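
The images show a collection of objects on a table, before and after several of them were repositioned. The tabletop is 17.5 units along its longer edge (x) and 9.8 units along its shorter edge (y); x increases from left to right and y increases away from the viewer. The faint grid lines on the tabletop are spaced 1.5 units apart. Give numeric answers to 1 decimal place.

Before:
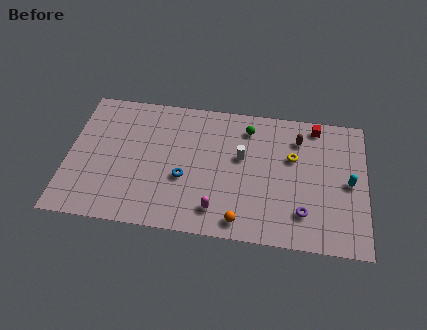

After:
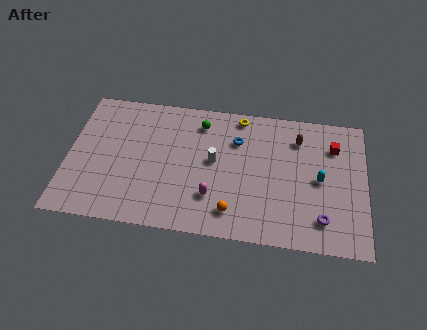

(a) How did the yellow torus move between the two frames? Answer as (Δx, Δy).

(-3.2, 2.6)

The yellow torus started near (13.2, 6.2) and ended near (10.0, 8.8).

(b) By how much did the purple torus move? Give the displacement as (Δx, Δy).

(1.1, -0.3)

The purple torus was at about (13.9, 2.3) and moved to about (15.0, 2.0).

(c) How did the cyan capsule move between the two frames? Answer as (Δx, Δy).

(-1.7, 0.0)

The cyan capsule was at about (16.5, 4.8) and moved to about (14.8, 4.8).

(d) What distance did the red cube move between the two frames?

1.8

From (14.5, 8.7) to (15.6, 7.3), the red cube covered √(1.1² + 1.4²) ≈ 1.8 units.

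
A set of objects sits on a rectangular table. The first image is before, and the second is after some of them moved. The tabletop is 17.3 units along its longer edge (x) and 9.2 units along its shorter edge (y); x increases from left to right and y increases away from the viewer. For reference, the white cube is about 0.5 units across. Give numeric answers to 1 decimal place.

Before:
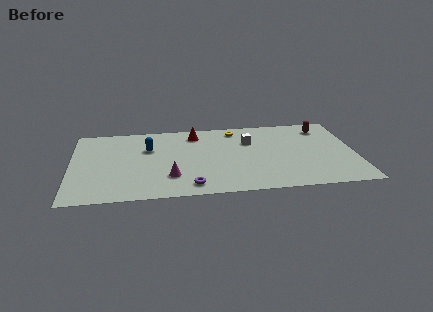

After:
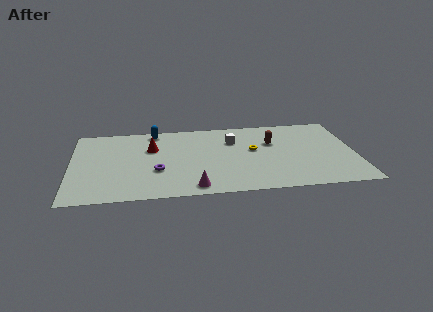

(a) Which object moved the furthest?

the brown capsule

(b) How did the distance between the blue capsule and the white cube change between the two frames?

-1.1

Before: roughly 6.2 units apart; after: 5.1. That's 1.1 units closer together.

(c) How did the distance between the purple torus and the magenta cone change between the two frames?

+1.4

Before: roughly 1.7 units apart; after: 3.1. That's 1.4 units further apart.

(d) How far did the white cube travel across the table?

1.0

From (10.9, 6.3) to (9.9, 6.5), the white cube covered √(1.0² + 0.2²) ≈ 1.0 units.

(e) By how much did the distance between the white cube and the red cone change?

+1.5

They were about 3.5 units apart before and 5.0 after — 1.5 units further apart.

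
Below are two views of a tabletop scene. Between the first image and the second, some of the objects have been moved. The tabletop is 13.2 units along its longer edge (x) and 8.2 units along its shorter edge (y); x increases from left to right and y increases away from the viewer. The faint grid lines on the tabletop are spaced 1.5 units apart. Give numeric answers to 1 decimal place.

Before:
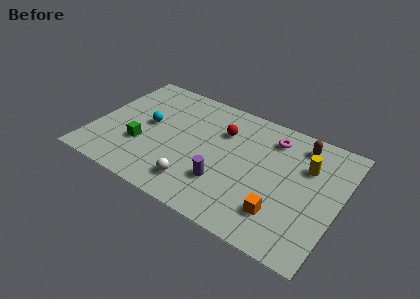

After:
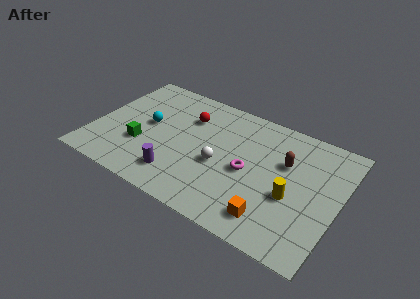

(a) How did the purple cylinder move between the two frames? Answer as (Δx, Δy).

(-2.4, -0.7)

The purple cylinder was at about (7.3, 2.4) and moved to about (4.9, 1.7).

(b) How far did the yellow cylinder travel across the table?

2.4

The yellow cylinder moved from about (11.3, 5.6) to (10.8, 3.3), a distance of √(0.5² + 2.3²) ≈ 2.4.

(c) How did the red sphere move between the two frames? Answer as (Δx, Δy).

(-1.9, 0.1)

The red sphere started near (6.7, 5.8) and ended near (4.8, 5.9).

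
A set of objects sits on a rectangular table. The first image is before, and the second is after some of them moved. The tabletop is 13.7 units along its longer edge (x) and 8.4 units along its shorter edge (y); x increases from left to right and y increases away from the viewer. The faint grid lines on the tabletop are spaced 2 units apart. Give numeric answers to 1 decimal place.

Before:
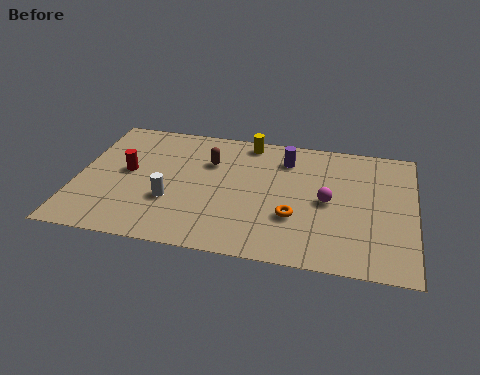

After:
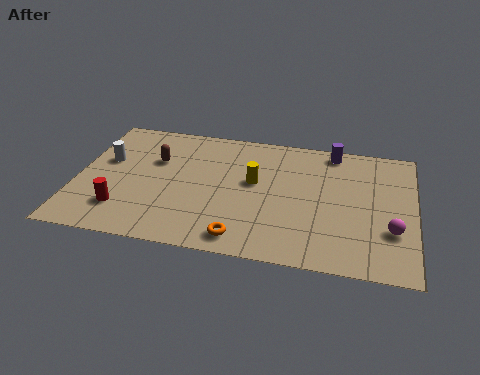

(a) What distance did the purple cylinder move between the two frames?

2.1

From (8.4, 6.6) to (10.3, 7.5), the purple cylinder covered √(1.9² + 0.9²) ≈ 2.1 units.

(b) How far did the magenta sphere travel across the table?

3.0

The magenta sphere was near (10.2, 4.1) before and (12.8, 2.7) after, so it travelled √(2.6² + 1.4²) ≈ 3.0 units.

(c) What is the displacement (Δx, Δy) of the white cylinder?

(-2.8, 2.2)

From the two frames, the white cylinder sits at roughly (3.9, 2.9) before and (1.1, 5.1) after.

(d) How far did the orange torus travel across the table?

2.6

From (8.9, 2.8) to (6.9, 1.1), the orange torus covered √(2.0² + 1.7²) ≈ 2.6 units.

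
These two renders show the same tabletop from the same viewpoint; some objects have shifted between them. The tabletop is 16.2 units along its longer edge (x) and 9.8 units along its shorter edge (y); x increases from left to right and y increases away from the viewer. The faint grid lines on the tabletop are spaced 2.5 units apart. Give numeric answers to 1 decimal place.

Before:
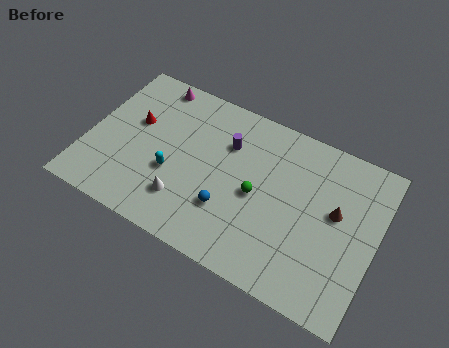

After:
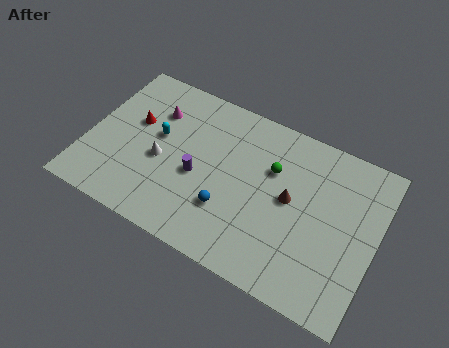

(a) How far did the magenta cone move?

1.7

The magenta cone was near (3.0, 8.8) before and (3.4, 7.1) after, so it travelled √(0.4² + 1.7²) ≈ 1.7 units.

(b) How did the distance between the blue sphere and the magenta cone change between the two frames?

-1.5

They were about 7.8 units apart before and 6.3 after — 1.5 units closer together.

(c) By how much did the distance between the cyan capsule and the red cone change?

-1.9

Before: roughly 3.3 units apart; after: 1.4. That's 1.9 units closer together.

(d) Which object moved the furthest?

the purple cylinder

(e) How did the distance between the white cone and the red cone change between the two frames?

-2.4

They were about 4.9 units apart before and 2.5 after — 2.4 units closer together.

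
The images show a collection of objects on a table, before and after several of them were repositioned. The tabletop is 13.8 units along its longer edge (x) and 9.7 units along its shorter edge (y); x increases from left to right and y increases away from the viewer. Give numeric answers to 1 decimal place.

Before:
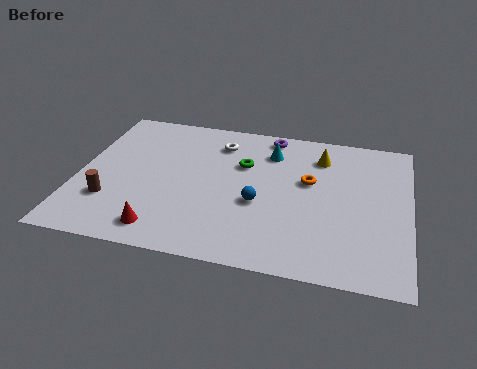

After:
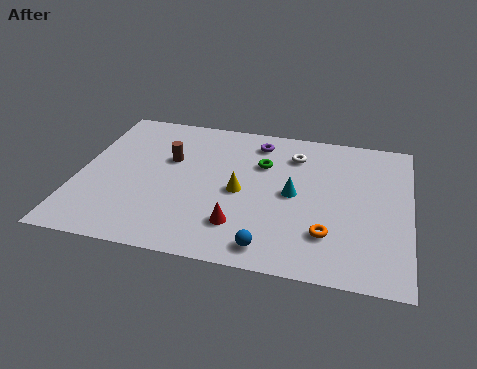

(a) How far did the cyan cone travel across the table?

2.9

The cyan cone moved from about (7.9, 7.5) to (9.0, 4.8), a distance of √(1.1² + 2.7²) ≈ 2.9.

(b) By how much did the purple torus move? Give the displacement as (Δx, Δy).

(-0.5, -0.6)

The purple torus started near (7.8, 8.7) and ended near (7.3, 8.1).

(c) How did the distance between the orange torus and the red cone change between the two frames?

-3.7

They were about 7.3 units apart before and 3.6 after — 3.7 units closer together.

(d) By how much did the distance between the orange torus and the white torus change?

+0.9

The distance was about 4.3 in the first image and 5.2 in the second, so they moved 0.9 units further apart.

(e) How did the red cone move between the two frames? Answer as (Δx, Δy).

(3.1, 0.9)

From the two frames, the red cone sits at roughly (3.8, 1.4) before and (6.9, 2.3) after.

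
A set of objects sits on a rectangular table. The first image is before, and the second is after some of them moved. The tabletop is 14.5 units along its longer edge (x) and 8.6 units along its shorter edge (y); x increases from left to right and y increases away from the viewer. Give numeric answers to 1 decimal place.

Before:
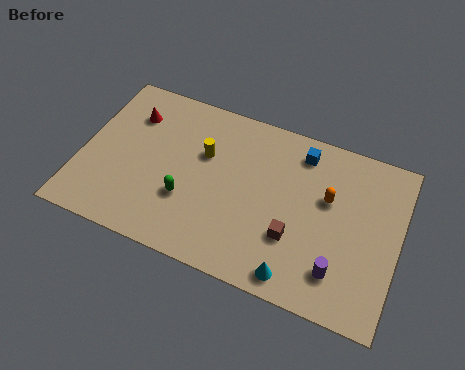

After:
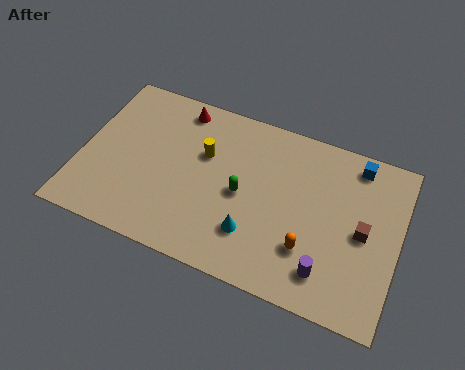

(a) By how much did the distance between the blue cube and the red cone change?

+0.4

Before: roughly 7.8 units apart; after: 8.2. That's 0.4 units further apart.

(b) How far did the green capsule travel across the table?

2.7

From (5.0, 2.9) to (7.4, 4.1), the green capsule covered √(2.4² + 1.2²) ≈ 2.7 units.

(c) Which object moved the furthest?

the brown cube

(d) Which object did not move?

the yellow cylinder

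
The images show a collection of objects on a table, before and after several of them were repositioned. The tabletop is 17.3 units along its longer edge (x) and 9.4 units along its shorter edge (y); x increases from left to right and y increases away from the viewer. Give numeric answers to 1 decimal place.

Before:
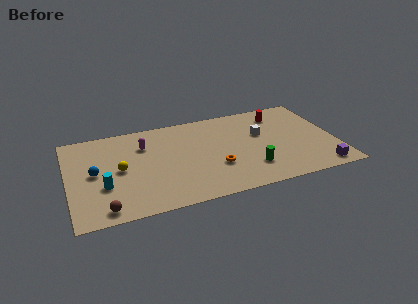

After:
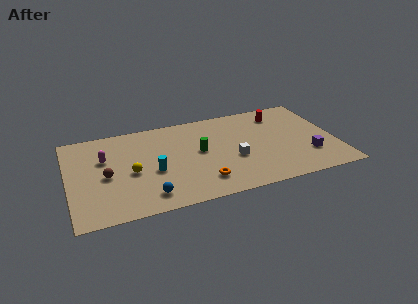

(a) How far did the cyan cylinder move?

3.3

The cyan cylinder moved from about (2.2, 3.3) to (5.4, 3.9), a distance of √(3.2² + 0.6²) ≈ 3.3.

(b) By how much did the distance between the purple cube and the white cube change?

-0.9

The distance was about 5.8 in the first image and 4.9 in the second, so they moved 0.9 units closer together.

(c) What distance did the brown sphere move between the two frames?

3.2

From (2.1, 1.1) to (2.4, 4.3), the brown sphere covered √(0.3² + 3.2²) ≈ 3.2 units.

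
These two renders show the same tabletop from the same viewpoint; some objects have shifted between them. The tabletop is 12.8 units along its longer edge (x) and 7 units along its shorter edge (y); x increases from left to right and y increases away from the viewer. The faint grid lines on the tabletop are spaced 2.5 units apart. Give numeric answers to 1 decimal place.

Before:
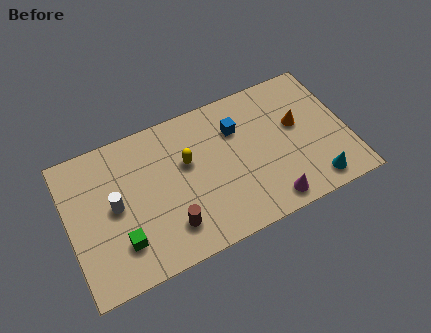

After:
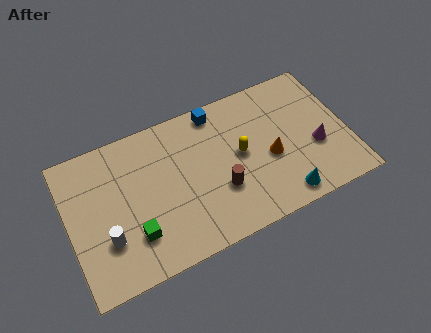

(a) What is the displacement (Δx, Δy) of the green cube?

(0.6, 0.1)

From the two frames, the green cube sits at roughly (2.2, 1.8) before and (2.8, 1.9) after.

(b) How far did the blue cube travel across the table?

1.4

The blue cube was near (7.9, 5.0) before and (7.1, 6.2) after, so it travelled √(0.8² + 1.2²) ≈ 1.4 units.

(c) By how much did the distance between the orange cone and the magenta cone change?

-1.5

The distance was about 3.6 in the first image and 2.1 in the second, so they moved 1.5 units closer together.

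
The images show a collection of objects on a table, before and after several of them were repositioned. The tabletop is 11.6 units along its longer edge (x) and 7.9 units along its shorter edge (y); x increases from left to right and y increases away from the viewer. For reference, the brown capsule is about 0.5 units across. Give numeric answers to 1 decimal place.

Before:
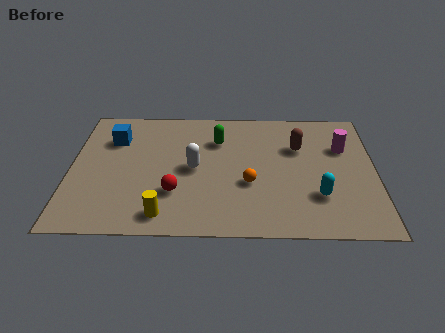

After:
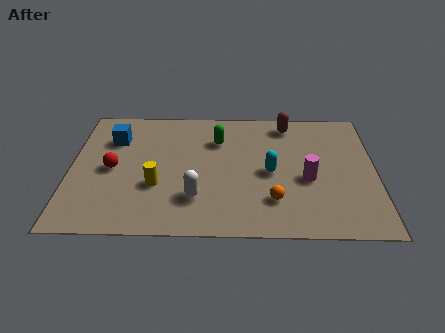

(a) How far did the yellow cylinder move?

1.7

From (3.6, 1.1) to (3.3, 2.8), the yellow cylinder covered √(0.3² + 1.7²) ≈ 1.7 units.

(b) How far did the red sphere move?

2.8

The red sphere was near (4.0, 2.4) before and (1.6, 3.8) after, so it travelled √(2.4² + 1.4²) ≈ 2.8 units.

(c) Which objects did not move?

the green capsule and the blue cube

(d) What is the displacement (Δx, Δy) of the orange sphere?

(0.9, -1.0)

From the two frames, the orange sphere sits at roughly (6.8, 3.0) before and (7.7, 2.0) after.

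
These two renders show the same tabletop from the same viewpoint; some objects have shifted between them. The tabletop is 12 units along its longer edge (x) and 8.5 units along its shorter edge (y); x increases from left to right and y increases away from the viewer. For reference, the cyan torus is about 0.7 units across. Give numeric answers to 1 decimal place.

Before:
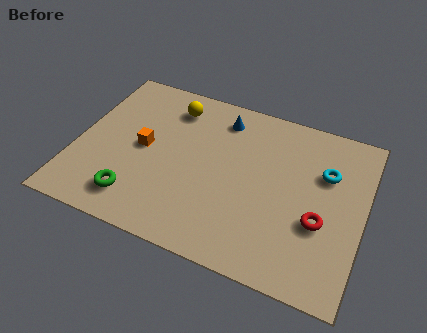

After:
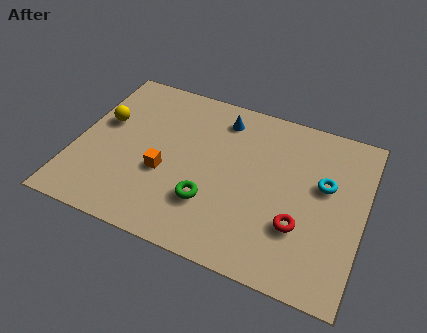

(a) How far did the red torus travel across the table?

0.9

The red torus was near (10.3, 3.2) before and (9.5, 2.7) after, so it travelled √(0.8² + 0.5²) ≈ 0.9 units.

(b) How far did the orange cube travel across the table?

1.4

The orange cube was near (2.8, 4.3) before and (3.8, 3.3) after, so it travelled √(1.0² + 1.0²) ≈ 1.4 units.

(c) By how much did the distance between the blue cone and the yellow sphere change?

+3.1

They were about 2.1 units apart before and 5.2 after — 3.1 units further apart.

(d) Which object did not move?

the blue cone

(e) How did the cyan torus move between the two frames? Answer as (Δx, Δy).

(0.0, -0.6)

From the two frames, the cyan torus sits at roughly (10.3, 5.7) before and (10.3, 5.1) after.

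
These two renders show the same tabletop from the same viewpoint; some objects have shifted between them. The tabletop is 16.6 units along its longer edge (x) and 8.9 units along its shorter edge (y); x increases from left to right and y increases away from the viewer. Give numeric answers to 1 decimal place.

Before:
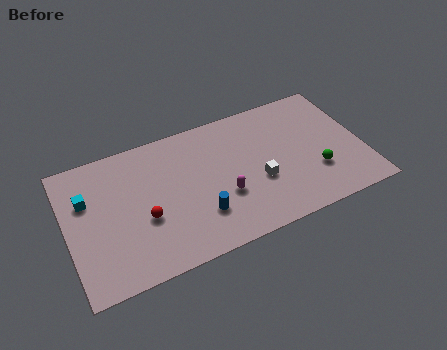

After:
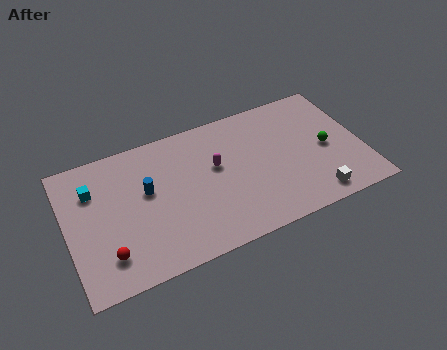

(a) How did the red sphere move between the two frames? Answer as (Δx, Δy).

(-2.2, -1.5)

The red sphere started near (4.2, 3.5) and ended near (2.0, 2.0).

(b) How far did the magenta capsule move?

2.1

From (8.6, 3.2) to (8.4, 5.3), the magenta capsule covered √(0.2² + 2.1²) ≈ 2.1 units.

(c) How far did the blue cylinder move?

3.8

The blue cylinder moved from about (7.2, 2.5) to (4.5, 5.2), a distance of √(2.7² + 2.7²) ≈ 3.8.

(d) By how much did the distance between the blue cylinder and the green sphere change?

+3.5

Before: roughly 6.6 units apart; after: 10.1. That's 3.5 units further apart.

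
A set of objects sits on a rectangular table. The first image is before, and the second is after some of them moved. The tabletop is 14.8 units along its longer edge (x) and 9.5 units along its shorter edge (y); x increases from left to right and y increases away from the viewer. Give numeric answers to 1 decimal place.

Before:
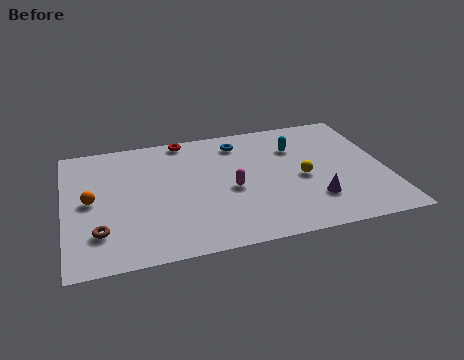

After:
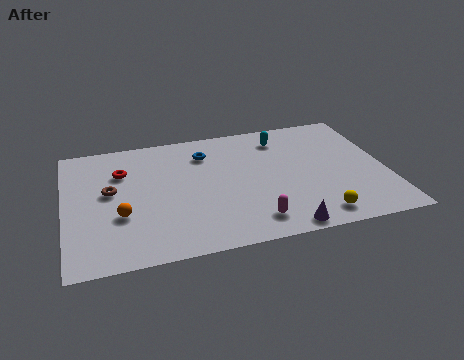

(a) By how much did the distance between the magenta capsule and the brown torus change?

+0.9

The distance was about 6.4 in the first image and 7.3 in the second, so they moved 0.9 units further apart.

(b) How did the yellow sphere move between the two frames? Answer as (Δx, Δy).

(0.4, -3.0)

The yellow sphere was at about (10.9, 4.3) and moved to about (11.3, 1.3).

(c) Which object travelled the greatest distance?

the red torus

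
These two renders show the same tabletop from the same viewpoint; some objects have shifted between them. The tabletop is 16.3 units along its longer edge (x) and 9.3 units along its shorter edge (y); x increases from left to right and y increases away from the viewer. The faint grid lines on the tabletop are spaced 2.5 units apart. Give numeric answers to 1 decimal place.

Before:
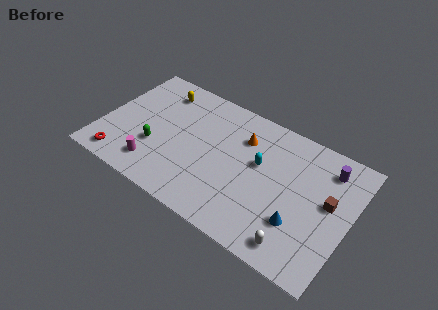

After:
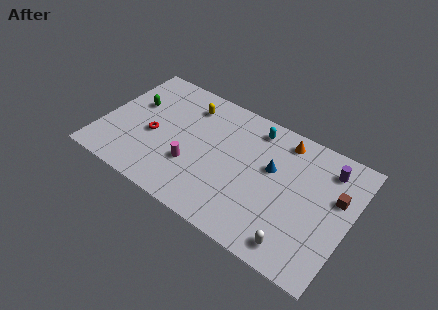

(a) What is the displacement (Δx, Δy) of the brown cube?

(0.4, 0.6)

The brown cube was at about (14.9, 5.2) and moved to about (15.3, 5.8).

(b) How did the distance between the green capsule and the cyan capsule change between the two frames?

+1.1

The distance was about 7.0 in the first image and 8.1 in the second, so they moved 1.1 units further apart.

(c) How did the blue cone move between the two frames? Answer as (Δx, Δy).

(-2.2, 2.8)

The blue cone started near (13.3, 2.8) and ended near (11.1, 5.6).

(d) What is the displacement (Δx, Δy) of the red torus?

(1.7, 2.8)

From the two frames, the red torus sits at roughly (1.7, 1.2) before and (3.4, 4.0) after.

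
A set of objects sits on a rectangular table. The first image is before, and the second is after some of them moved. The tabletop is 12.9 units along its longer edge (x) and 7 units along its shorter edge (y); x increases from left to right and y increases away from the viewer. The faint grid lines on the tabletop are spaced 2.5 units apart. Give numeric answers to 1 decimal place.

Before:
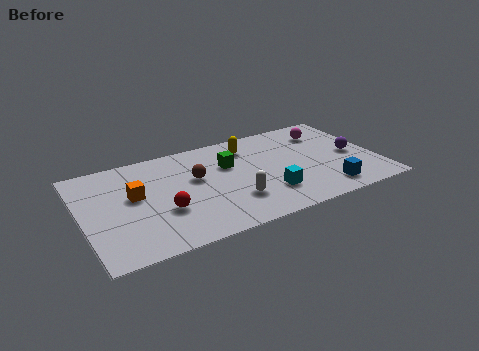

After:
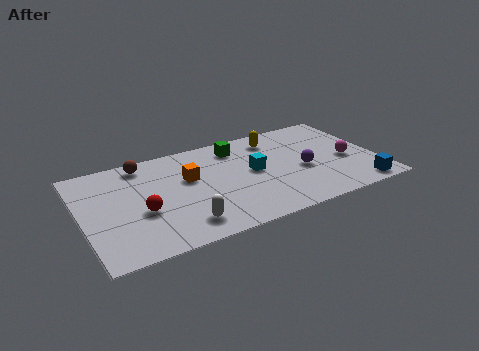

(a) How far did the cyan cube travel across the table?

1.8

From (7.9, 1.9) to (7.5, 3.7), the cyan cube covered √(0.4² + 1.8²) ≈ 1.8 units.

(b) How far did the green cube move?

1.2

The green cube moved from about (6.5, 4.6) to (7.0, 5.7), a distance of √(0.5² + 1.1²) ≈ 1.2.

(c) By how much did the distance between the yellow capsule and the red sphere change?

+1.7

They were about 5.1 units apart before and 6.8 after — 1.7 units further apart.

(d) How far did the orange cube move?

2.4

The orange cube was near (2.3, 4.0) before and (4.7, 4.3) after, so it travelled √(2.4² + 0.3²) ≈ 2.4 units.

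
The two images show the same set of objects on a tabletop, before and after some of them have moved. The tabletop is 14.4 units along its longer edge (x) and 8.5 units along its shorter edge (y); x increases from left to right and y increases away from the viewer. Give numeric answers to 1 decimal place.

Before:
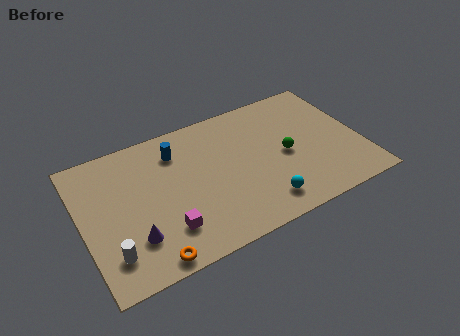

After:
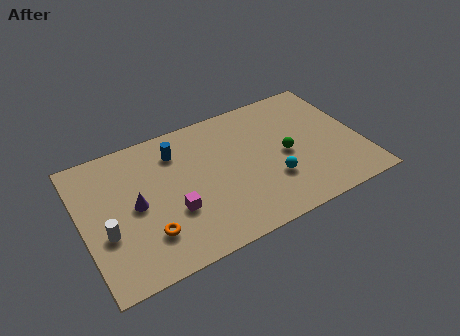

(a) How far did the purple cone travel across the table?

1.9

The purple cone moved from about (2.4, 2.3) to (2.7, 4.2), a distance of √(0.3² + 1.9²) ≈ 1.9.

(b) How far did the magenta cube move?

1.0

From (4.0, 2.1) to (4.5, 3.0), the magenta cube covered √(0.5² + 0.9²) ≈ 1.0 units.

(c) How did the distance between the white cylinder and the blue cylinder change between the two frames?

-0.9

Before: roughly 6.1 units apart; after: 5.2. That's 0.9 units closer together.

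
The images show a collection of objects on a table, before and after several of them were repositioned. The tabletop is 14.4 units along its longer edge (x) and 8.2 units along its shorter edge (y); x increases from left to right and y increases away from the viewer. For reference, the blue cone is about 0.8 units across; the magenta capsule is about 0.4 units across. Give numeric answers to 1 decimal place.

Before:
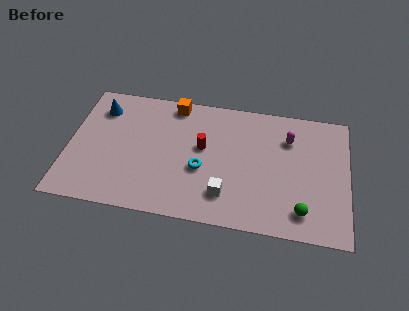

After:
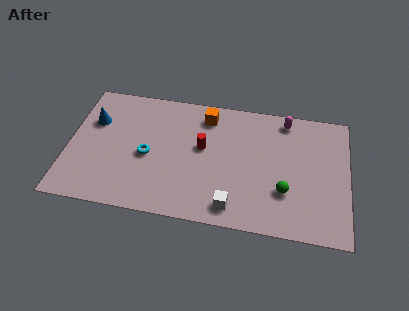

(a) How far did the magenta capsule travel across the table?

1.2

From (11.3, 6.0) to (11.1, 7.2), the magenta capsule covered √(0.2² + 1.2²) ≈ 1.2 units.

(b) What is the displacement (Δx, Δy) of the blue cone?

(-0.3, -0.9)

The blue cone was at about (1.5, 6.4) and moved to about (1.2, 5.5).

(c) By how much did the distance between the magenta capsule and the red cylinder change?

+0.3

Before: roughly 4.6 units apart; after: 4.9. That's 0.3 units further apart.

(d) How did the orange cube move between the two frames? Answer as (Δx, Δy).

(1.7, -0.5)

The orange cube started near (5.3, 7.3) and ended near (7.0, 6.8).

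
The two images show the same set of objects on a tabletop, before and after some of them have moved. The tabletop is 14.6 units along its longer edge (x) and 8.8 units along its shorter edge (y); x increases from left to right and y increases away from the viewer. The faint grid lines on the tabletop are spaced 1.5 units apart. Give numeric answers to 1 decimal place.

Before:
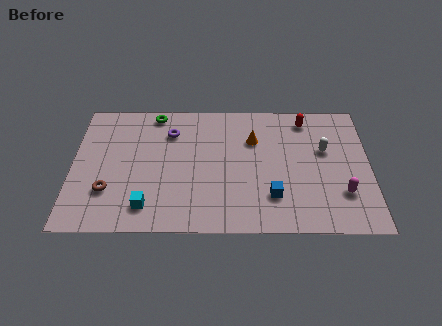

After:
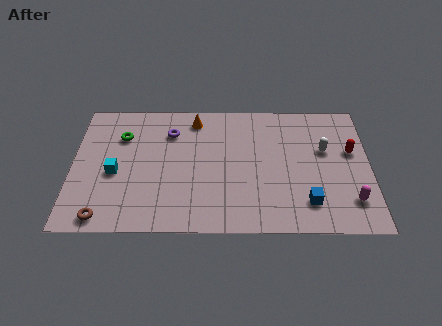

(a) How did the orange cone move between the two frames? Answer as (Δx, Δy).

(-2.9, 1.4)

The orange cone started near (8.9, 6.1) and ended near (6.0, 7.5).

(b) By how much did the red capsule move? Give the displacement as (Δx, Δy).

(2.2, -2.2)

The red capsule was at about (11.5, 7.5) and moved to about (13.7, 5.3).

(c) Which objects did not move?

the white capsule and the purple torus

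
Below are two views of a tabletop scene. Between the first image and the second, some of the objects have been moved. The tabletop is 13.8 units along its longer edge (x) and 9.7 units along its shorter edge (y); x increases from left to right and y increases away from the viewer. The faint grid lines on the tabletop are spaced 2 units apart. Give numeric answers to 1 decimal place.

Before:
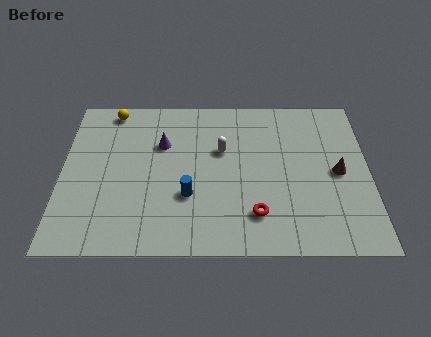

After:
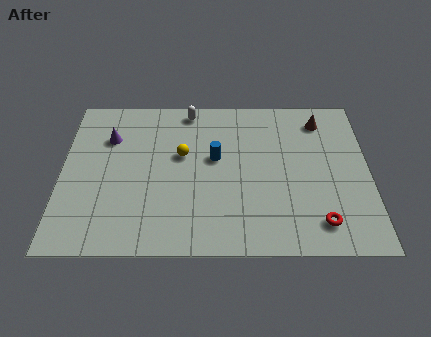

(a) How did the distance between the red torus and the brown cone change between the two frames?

+1.8

Before: roughly 4.5 units apart; after: 6.3. That's 1.8 units further apart.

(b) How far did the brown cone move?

3.4

From (12.4, 4.7) to (11.7, 8.0), the brown cone covered √(0.7² + 3.3²) ≈ 3.4 units.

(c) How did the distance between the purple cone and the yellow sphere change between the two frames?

+0.3

The distance was about 3.2 in the first image and 3.5 in the second, so they moved 0.3 units further apart.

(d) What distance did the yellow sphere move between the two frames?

4.3

From (2.2, 8.7) to (5.4, 5.8), the yellow sphere covered √(3.2² + 2.9²) ≈ 4.3 units.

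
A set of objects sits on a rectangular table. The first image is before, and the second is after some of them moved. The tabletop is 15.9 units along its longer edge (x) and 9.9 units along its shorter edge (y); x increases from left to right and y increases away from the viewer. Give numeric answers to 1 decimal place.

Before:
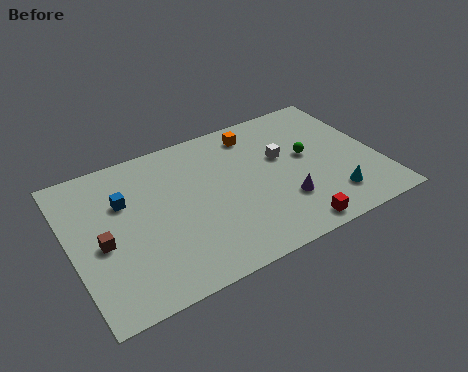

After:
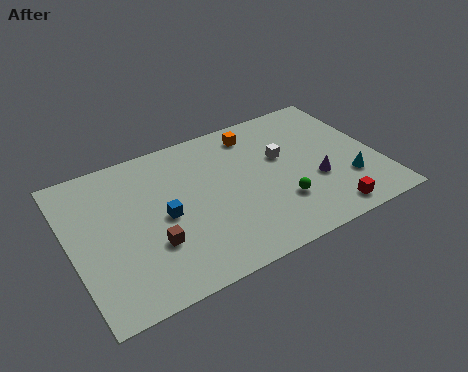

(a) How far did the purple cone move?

1.9

The purple cone moved from about (10.7, 2.9) to (12.5, 3.6), a distance of √(1.8² + 0.7²) ≈ 1.9.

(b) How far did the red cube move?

1.9

The red cube was near (10.8, 1.0) before and (12.7, 1.2) after, so it travelled √(1.9² + 0.2²) ≈ 1.9 units.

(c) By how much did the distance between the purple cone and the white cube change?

-0.3

The distance was about 3.1 in the first image and 2.8 in the second, so they moved 0.3 units closer together.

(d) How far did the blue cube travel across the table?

2.6

From (2.9, 6.6) to (4.7, 4.7), the blue cube covered √(1.8² + 1.9²) ≈ 2.6 units.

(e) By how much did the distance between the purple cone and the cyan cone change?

-0.8

Before: roughly 2.5 units apart; after: 1.7. That's 0.8 units closer together.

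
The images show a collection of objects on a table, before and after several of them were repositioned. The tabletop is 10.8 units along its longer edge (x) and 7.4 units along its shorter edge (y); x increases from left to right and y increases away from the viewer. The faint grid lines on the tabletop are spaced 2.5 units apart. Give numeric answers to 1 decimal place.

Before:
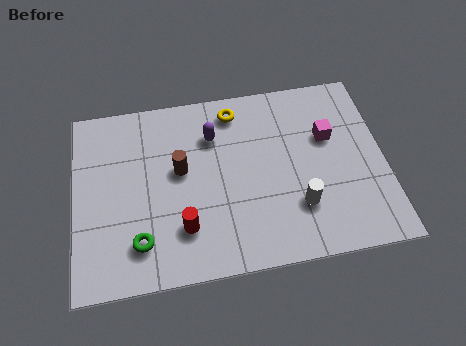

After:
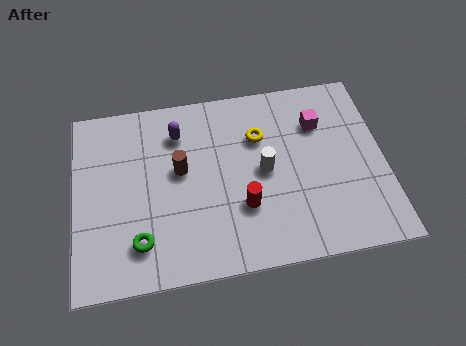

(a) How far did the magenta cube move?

0.7

From (8.9, 4.7) to (8.6, 5.3), the magenta cube covered √(0.3² + 0.6²) ≈ 0.7 units.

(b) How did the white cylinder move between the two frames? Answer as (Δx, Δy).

(-1.1, 1.6)

The white cylinder started near (7.7, 2.1) and ended near (6.6, 3.7).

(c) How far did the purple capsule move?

1.2

The purple capsule moved from about (4.9, 5.4) to (3.7, 5.7), a distance of √(1.2² + 0.3²) ≈ 1.2.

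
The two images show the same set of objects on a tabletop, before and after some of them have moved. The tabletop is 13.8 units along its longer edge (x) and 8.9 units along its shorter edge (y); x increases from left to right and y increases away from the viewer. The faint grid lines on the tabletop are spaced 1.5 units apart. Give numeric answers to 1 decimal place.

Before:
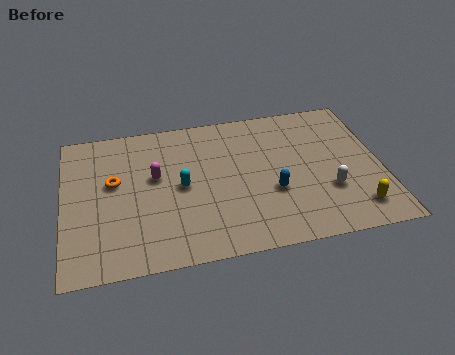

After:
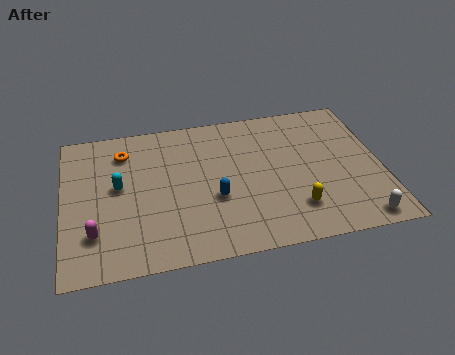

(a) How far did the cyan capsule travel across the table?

2.7

The cyan capsule was near (5.1, 4.4) before and (2.4, 4.9) after, so it travelled √(2.7² + 0.5²) ≈ 2.7 units.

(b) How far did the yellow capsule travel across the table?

2.6

From (12.5, 1.6) to (9.9, 2.1), the yellow capsule covered √(2.6² + 0.5²) ≈ 2.6 units.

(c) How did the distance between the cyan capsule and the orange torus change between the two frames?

-0.9

They were about 3.0 units apart before and 2.1 after — 0.9 units closer together.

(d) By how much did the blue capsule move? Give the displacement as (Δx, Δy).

(-2.5, 0.1)

The blue capsule was at about (9.0, 3.3) and moved to about (6.5, 3.4).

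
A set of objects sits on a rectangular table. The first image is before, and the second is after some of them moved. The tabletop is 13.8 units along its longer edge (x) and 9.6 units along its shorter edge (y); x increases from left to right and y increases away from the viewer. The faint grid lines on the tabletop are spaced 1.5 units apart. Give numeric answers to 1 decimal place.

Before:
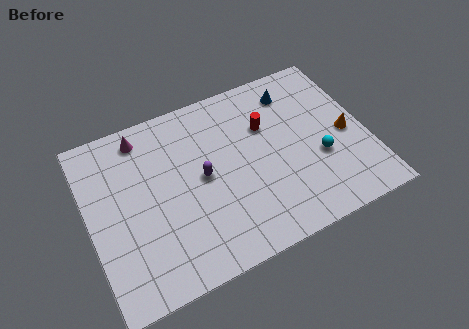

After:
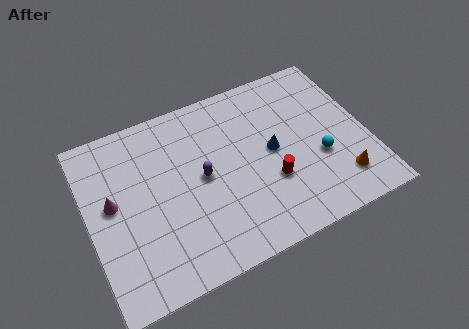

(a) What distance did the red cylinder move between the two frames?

3.1

From (9.0, 6.4) to (8.8, 3.3), the red cylinder covered √(0.2² + 3.1²) ≈ 3.1 units.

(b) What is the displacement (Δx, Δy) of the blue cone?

(-1.5, -2.9)

The blue cone started near (10.6, 7.8) and ended near (9.1, 4.9).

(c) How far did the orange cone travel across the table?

2.5

From (12.8, 4.4) to (12.1, 2.0), the orange cone covered √(0.7² + 2.4²) ≈ 2.5 units.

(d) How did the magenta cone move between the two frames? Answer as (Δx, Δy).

(-1.8, -3.0)

The magenta cone was at about (3.0, 8.3) and moved to about (1.2, 5.3).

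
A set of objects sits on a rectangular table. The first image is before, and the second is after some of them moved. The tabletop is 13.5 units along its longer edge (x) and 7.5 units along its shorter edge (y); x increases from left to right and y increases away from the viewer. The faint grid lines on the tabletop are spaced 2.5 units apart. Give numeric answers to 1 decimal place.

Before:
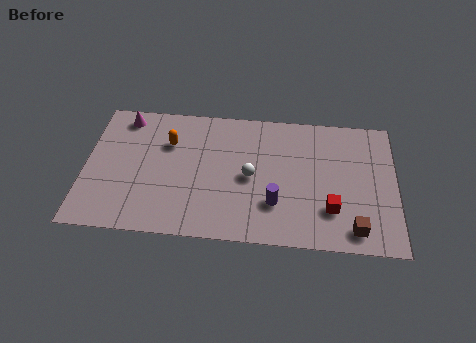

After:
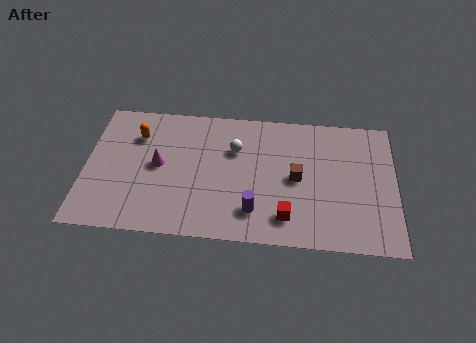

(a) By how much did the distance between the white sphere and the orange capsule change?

+0.4

The distance was about 3.9 in the first image and 4.3 in the second, so they moved 0.4 units further apart.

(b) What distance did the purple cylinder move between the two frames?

1.0

The purple cylinder moved from about (8.3, 2.2) to (7.4, 1.7), a distance of √(0.9² + 0.5²) ≈ 1.0.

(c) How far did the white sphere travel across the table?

1.7

From (7.2, 3.6) to (6.5, 5.1), the white sphere covered √(0.7² + 1.5²) ≈ 1.7 units.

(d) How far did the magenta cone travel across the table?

3.1

The magenta cone moved from about (1.6, 6.5) to (3.2, 3.9), a distance of √(1.6² + 2.6²) ≈ 3.1.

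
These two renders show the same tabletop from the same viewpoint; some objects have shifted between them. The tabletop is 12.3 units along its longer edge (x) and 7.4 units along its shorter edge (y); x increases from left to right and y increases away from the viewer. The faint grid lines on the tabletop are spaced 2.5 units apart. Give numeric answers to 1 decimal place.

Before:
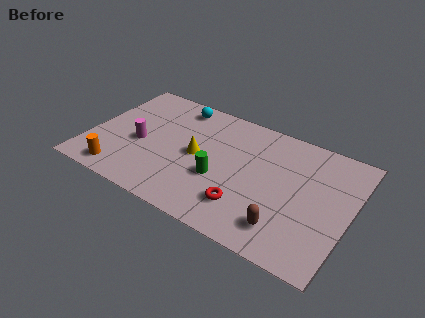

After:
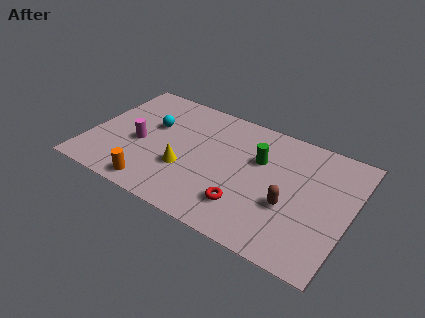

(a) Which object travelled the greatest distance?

the green cylinder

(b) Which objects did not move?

the magenta cylinder and the red torus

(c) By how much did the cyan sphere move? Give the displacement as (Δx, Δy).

(-0.9, -1.8)

The cyan sphere was at about (3.7, 6.4) and moved to about (2.8, 4.6).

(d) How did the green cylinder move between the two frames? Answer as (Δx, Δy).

(1.6, 2.0)

From the two frames, the green cylinder sits at roughly (6.3, 2.8) before and (7.9, 4.8) after.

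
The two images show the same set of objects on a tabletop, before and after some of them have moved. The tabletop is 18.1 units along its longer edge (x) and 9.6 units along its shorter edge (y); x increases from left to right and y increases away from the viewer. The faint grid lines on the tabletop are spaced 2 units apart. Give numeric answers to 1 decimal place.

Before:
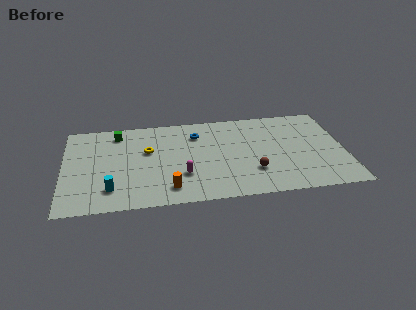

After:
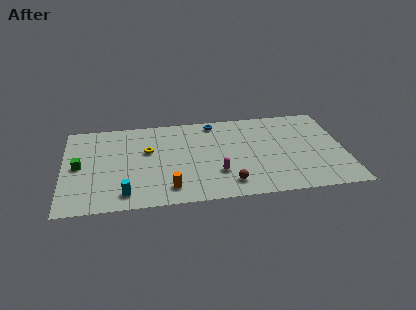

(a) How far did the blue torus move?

1.7

The blue torus was near (8.6, 7.3) before and (9.8, 8.5) after, so it travelled √(1.2² + 1.2²) ≈ 1.7 units.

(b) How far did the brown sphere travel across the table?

1.9

The brown sphere was near (12.1, 2.8) before and (10.5, 1.7) after, so it travelled √(1.6² + 1.1²) ≈ 1.9 units.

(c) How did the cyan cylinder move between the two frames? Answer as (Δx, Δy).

(0.9, -0.6)

From the two frames, the cyan cylinder sits at roughly (3.0, 2.1) before and (3.9, 1.5) after.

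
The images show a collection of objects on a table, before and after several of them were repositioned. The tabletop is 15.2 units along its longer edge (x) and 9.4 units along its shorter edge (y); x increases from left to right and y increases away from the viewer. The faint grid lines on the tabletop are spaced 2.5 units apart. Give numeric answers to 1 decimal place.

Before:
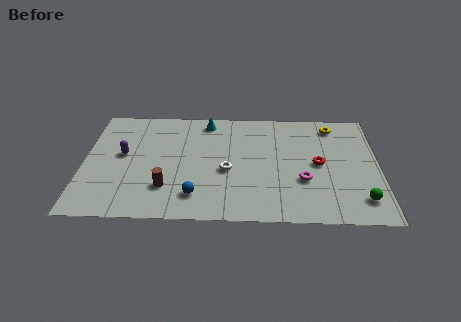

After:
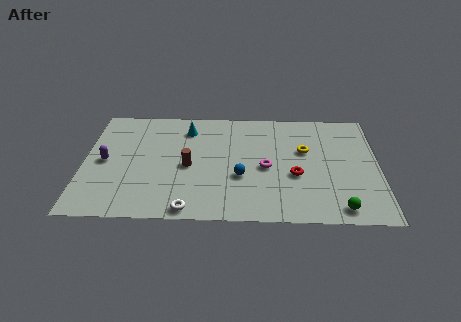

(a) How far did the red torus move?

1.6

The red torus moved from about (12.1, 4.7) to (10.9, 3.7), a distance of √(1.2² + 1.0²) ≈ 1.6.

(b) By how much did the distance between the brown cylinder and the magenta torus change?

-3.0

The distance was about 7.0 in the first image and 4.0 in the second, so they moved 3.0 units closer together.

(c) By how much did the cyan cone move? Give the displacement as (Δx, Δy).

(-1.0, -0.7)

The cyan cone started near (6.3, 8.2) and ended near (5.3, 7.5).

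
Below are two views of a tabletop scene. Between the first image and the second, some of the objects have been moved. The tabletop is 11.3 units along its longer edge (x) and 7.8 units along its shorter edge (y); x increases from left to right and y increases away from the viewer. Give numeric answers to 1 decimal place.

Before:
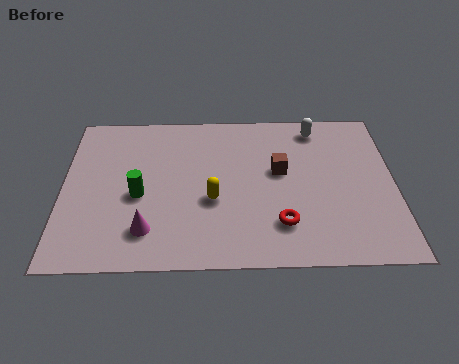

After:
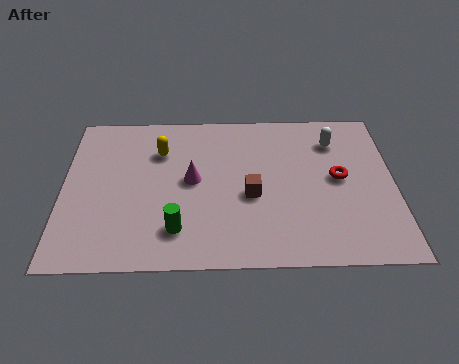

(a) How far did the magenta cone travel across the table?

2.8

From (2.9, 1.7) to (4.4, 4.1), the magenta cone covered √(1.5² + 2.4²) ≈ 2.8 units.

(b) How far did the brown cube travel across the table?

1.6

The brown cube moved from about (7.4, 4.5) to (6.4, 3.3), a distance of √(1.0² + 1.2²) ≈ 1.6.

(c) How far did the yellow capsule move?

3.1

The yellow capsule moved from about (5.1, 3.1) to (3.3, 5.6), a distance of √(1.8² + 2.5²) ≈ 3.1.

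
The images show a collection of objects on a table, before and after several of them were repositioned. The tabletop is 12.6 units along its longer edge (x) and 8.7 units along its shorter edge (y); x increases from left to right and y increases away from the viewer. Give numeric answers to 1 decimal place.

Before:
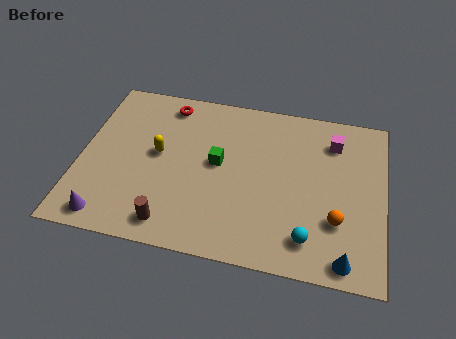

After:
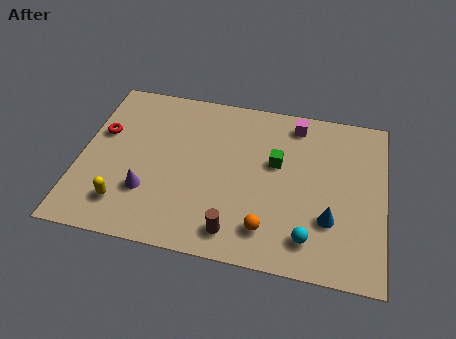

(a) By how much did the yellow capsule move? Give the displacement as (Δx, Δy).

(-1.2, -2.9)

From the two frames, the yellow capsule sits at roughly (3.2, 4.7) before and (2.0, 1.8) after.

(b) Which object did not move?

the cyan sphere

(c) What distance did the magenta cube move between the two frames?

1.7

The magenta cube was near (10.4, 6.8) before and (8.8, 7.5) after, so it travelled √(1.6² + 0.7²) ≈ 1.7 units.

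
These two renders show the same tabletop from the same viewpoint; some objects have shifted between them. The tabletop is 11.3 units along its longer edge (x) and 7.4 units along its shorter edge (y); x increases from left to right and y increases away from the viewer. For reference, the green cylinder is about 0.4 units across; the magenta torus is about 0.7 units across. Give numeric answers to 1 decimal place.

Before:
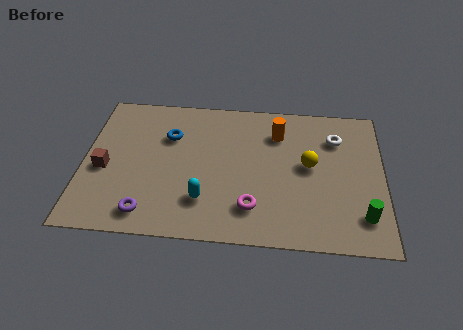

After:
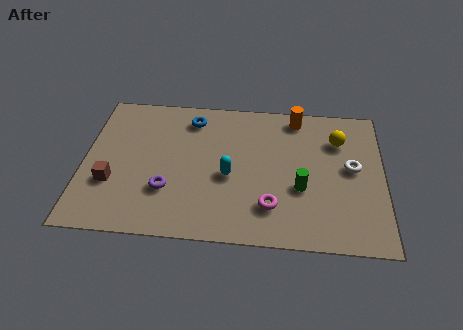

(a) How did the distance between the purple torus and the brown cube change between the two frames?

-0.6

They were about 2.7 units apart before and 2.1 after — 0.6 units closer together.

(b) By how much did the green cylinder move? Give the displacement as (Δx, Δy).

(-2.3, 1.2)

The green cylinder started near (10.5, 1.6) and ended near (8.2, 2.8).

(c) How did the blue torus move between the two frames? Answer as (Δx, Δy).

(0.8, 1.0)

From the two frames, the blue torus sits at roughly (3.2, 5.1) before and (4.0, 6.1) after.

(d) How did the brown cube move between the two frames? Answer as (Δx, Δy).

(0.3, -0.7)

The brown cube was at about (0.8, 3.2) and moved to about (1.1, 2.5).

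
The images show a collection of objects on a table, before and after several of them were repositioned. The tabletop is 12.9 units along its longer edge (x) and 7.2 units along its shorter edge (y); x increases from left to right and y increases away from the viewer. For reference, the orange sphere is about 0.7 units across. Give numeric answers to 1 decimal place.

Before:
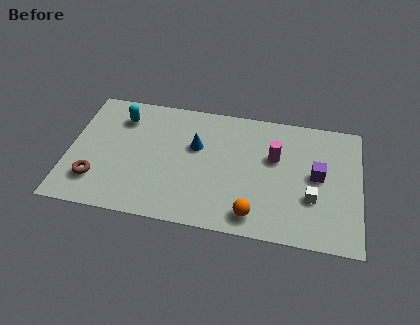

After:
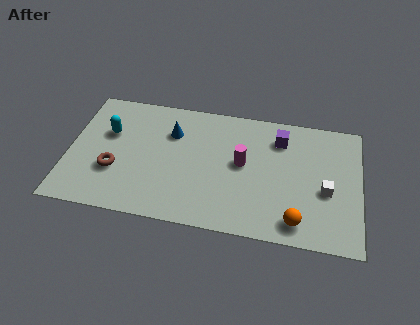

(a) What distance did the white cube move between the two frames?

0.8

The white cube moved from about (10.8, 2.5) to (11.4, 3.0), a distance of √(0.6² + 0.5²) ≈ 0.8.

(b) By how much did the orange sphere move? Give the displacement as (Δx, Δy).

(1.9, 0.0)

From the two frames, the orange sphere sits at roughly (8.3, 1.1) before and (10.2, 1.1) after.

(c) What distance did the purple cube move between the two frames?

2.5

From (11.0, 3.8) to (9.3, 5.6), the purple cube covered √(1.7² + 1.8²) ≈ 2.5 units.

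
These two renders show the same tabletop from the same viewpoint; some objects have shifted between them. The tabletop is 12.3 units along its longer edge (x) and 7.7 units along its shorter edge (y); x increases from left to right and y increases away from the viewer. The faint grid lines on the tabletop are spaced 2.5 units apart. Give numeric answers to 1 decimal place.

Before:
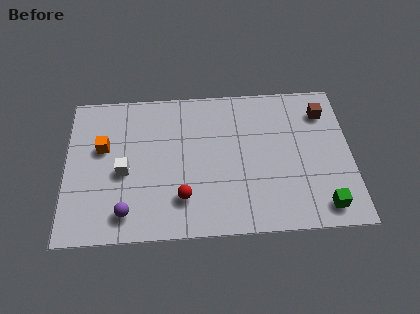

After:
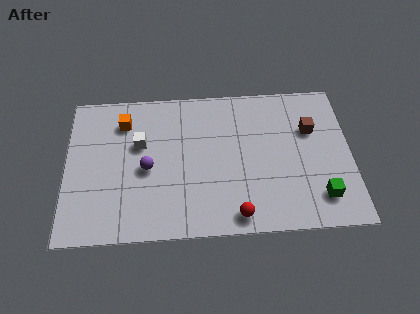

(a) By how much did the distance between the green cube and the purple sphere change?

-0.8

The distance was about 8.4 in the first image and 7.6 in the second, so they moved 0.8 units closer together.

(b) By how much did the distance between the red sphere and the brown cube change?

-2.1

They were about 7.4 units apart before and 5.3 after — 2.1 units closer together.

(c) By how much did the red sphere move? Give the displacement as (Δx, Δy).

(2.3, -1.0)

From the two frames, the red sphere sits at roughly (5.0, 1.9) before and (7.3, 0.9) after.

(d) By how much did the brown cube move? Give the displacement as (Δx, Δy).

(-0.6, -0.9)

From the two frames, the brown cube sits at roughly (11.2, 6.0) before and (10.6, 5.1) after.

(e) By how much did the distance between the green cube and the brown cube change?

-1.4

The distance was about 4.9 in the first image and 3.5 in the second, so they moved 1.4 units closer together.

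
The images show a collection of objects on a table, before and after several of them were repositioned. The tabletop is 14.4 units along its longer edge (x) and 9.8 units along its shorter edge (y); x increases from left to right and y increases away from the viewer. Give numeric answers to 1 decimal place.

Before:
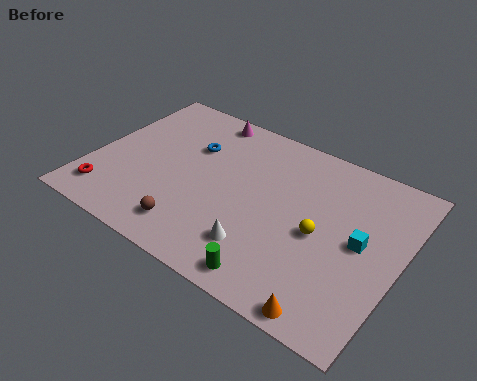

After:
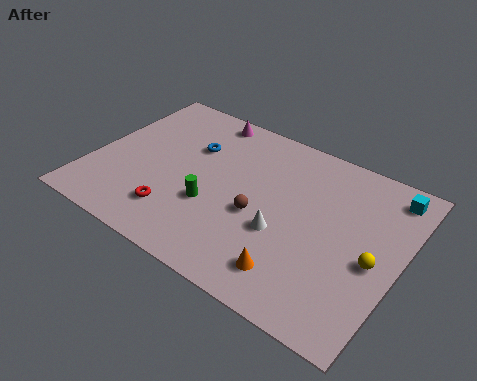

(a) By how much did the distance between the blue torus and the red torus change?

-1.4

Before: roughly 5.8 units apart; after: 4.4. That's 1.4 units closer together.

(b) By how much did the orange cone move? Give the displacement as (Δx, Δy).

(-1.9, 1.0)

The orange cone started near (12.0, 0.8) and ended near (10.1, 1.8).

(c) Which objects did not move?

the blue torus and the magenta cone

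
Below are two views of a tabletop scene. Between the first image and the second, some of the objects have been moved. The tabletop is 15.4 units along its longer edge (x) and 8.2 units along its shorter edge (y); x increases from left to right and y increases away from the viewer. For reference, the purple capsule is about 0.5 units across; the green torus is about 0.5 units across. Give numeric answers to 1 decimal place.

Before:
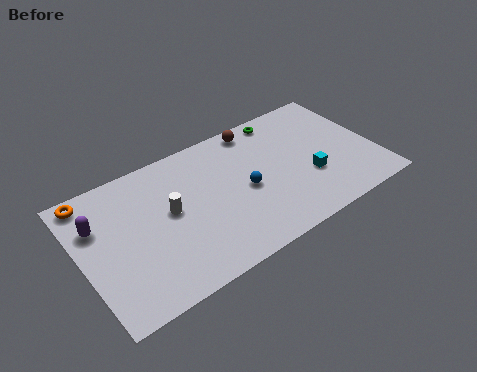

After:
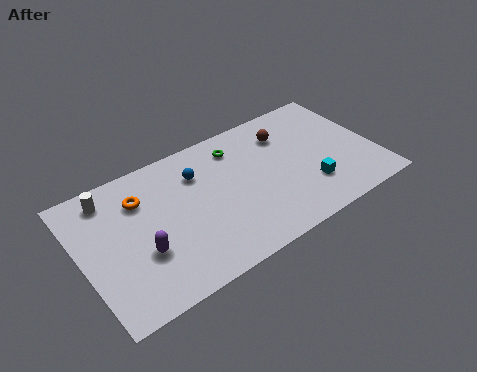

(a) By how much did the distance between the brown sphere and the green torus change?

+1.2

The distance was about 1.4 in the first image and 2.6 in the second, so they moved 1.2 units further apart.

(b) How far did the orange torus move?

2.7

The orange torus was near (0.9, 7.3) before and (3.3, 6.0) after, so it travelled √(2.4² + 1.3²) ≈ 2.7 units.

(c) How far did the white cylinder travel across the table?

3.7

The white cylinder moved from about (4.6, 4.5) to (1.8, 6.9), a distance of √(2.8² + 2.4²) ≈ 3.7.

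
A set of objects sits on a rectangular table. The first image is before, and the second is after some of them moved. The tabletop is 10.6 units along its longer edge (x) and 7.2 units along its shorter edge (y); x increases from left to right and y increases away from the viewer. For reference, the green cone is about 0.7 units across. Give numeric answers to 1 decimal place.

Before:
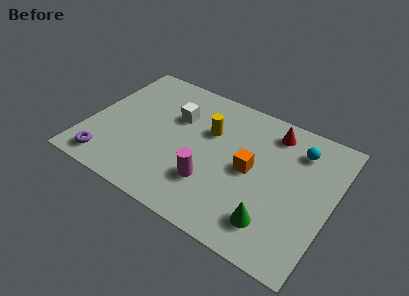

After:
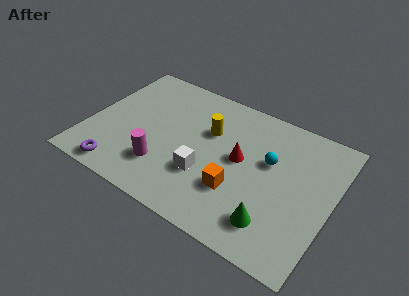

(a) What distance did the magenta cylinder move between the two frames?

2.1

From (5.6, 2.1) to (3.5, 1.9), the magenta cylinder covered √(2.1² + 0.2²) ≈ 2.1 units.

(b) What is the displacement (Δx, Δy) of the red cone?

(-1.1, -2.1)

The red cone started near (7.7, 6.0) and ended near (6.6, 3.9).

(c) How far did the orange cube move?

1.4

The orange cube moved from about (7.1, 3.6) to (6.7, 2.3), a distance of √(0.4² + 1.3²) ≈ 1.4.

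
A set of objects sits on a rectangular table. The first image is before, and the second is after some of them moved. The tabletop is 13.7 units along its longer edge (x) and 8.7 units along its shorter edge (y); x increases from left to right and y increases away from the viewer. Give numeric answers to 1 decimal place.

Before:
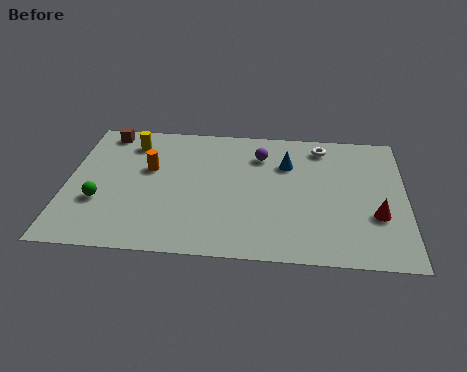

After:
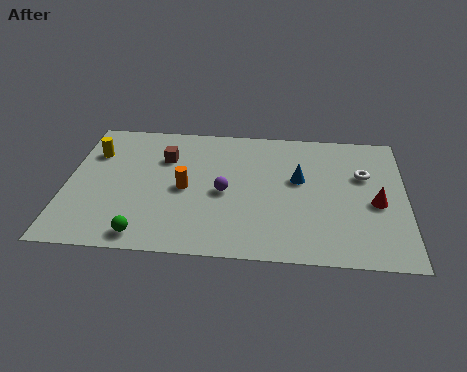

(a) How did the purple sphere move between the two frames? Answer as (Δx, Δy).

(-1.4, -2.6)

The purple sphere was at about (7.8, 6.6) and moved to about (6.4, 4.0).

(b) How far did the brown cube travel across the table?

3.0

From (1.4, 7.7) to (3.9, 6.1), the brown cube covered √(2.5² + 1.6²) ≈ 3.0 units.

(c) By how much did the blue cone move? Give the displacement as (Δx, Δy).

(0.5, -1.0)

The blue cone started near (8.9, 6.1) and ended near (9.4, 5.1).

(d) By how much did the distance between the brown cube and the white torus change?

-0.8

The distance was about 8.9 in the first image and 8.1 in the second, so they moved 0.8 units closer together.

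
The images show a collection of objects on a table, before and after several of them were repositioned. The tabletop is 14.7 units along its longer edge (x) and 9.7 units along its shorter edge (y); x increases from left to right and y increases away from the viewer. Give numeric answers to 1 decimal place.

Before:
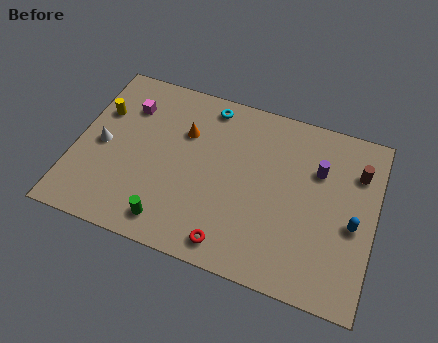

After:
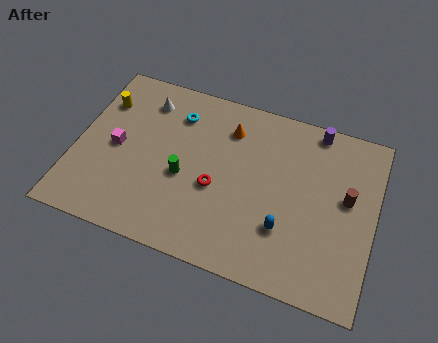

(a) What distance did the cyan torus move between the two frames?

1.8

The cyan torus was near (6.2, 8.5) before and (4.7, 7.5) after, so it travelled √(1.5² + 1.0²) ≈ 1.8 units.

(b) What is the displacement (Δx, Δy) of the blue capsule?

(-3.2, -1.3)

The blue capsule was at about (13.7, 4.2) and moved to about (10.5, 2.9).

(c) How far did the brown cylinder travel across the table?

1.6

From (13.7, 7.1) to (13.3, 5.5), the brown cylinder covered √(0.4² + 1.6²) ≈ 1.6 units.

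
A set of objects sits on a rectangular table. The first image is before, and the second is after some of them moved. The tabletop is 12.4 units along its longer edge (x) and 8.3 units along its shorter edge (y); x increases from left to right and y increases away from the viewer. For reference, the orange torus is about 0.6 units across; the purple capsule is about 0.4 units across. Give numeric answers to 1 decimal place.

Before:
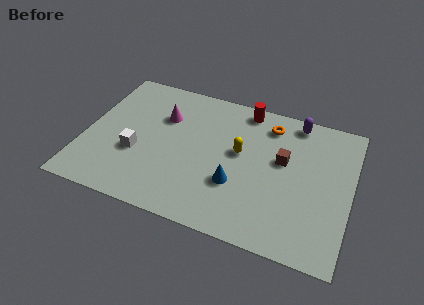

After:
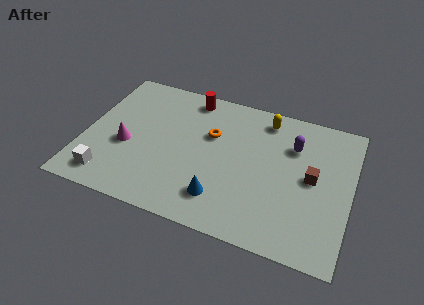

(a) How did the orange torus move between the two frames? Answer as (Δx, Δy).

(-2.6, -1.5)

From the two frames, the orange torus sits at roughly (8.4, 6.8) before and (5.8, 5.3) after.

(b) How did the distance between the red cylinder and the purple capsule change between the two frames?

+2.8

They were about 2.4 units apart before and 5.2 after — 2.8 units further apart.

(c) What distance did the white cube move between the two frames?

2.1

The white cube moved from about (2.5, 3.1) to (1.4, 1.3), a distance of √(1.1² + 1.8²) ≈ 2.1.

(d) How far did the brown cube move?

1.5

The brown cube was near (9.2, 4.9) before and (10.6, 4.3) after, so it travelled √(1.4² + 0.6²) ≈ 1.5 units.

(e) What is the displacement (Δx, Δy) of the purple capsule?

(0.0, -1.5)

From the two frames, the purple capsule sits at roughly (9.6, 7.4) before and (9.6, 5.9) after.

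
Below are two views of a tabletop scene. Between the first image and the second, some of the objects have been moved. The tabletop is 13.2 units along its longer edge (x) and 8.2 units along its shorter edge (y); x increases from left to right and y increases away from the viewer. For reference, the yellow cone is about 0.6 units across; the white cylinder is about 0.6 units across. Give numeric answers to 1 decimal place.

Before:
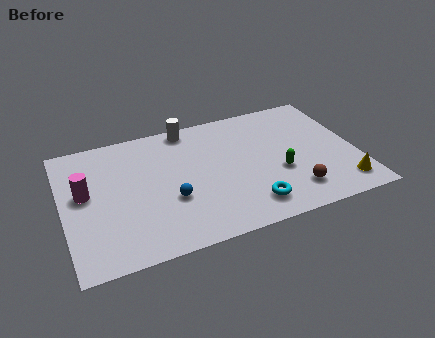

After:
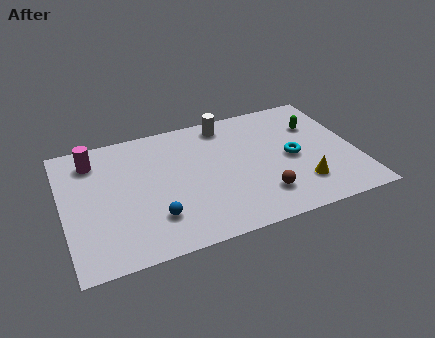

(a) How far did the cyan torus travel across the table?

3.3

The cyan torus was near (8.1, 1.5) before and (10.3, 3.9) after, so it travelled √(2.2² + 2.4²) ≈ 3.3 units.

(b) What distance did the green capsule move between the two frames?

3.3

The green capsule moved from about (9.6, 3.1) to (11.6, 5.7), a distance of √(2.0² + 2.6²) ≈ 3.3.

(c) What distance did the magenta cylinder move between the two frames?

2.1

From (1.0, 4.6) to (1.5, 6.6), the magenta cylinder covered √(0.5² + 2.0²) ≈ 2.1 units.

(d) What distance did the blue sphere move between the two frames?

1.2

The blue sphere moved from about (4.7, 3.0) to (3.9, 2.1), a distance of √(0.8² + 0.9²) ≈ 1.2.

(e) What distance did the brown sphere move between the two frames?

1.4

From (10.1, 1.7) to (8.7, 1.9), the brown sphere covered √(1.4² + 0.2²) ≈ 1.4 units.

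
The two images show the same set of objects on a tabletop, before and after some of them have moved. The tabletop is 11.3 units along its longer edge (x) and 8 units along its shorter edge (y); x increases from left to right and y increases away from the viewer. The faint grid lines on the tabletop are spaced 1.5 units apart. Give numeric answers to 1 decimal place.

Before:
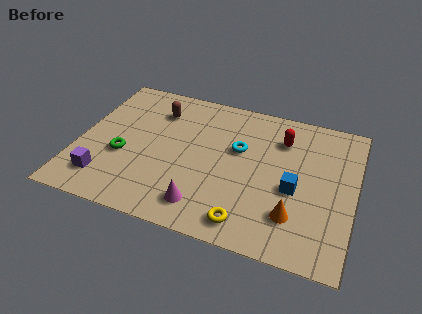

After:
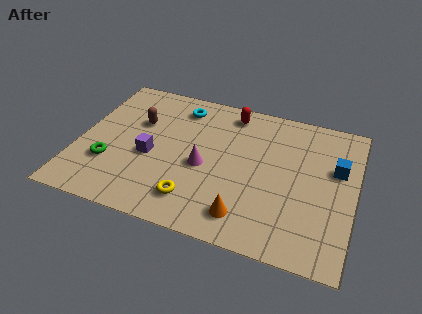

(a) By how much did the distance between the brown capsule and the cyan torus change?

-1.6

They were about 3.7 units apart before and 2.1 after — 1.6 units closer together.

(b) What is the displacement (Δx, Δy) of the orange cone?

(-1.9, -0.6)

From the two frames, the orange cone sits at roughly (9.0, 2.0) before and (7.1, 1.4) after.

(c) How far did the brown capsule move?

1.1

The brown capsule was near (3.0, 6.1) before and (2.3, 5.2) after, so it travelled √(0.7² + 0.9²) ≈ 1.1 units.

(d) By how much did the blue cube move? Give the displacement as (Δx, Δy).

(1.6, 1.6)

The blue cube started near (8.9, 3.4) and ended near (10.5, 5.0).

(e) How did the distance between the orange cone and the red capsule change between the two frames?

+1.5

They were about 4.1 units apart before and 5.6 after — 1.5 units further apart.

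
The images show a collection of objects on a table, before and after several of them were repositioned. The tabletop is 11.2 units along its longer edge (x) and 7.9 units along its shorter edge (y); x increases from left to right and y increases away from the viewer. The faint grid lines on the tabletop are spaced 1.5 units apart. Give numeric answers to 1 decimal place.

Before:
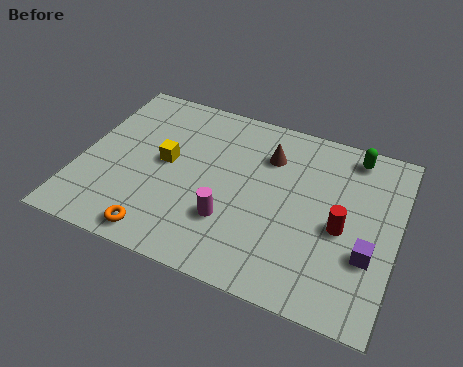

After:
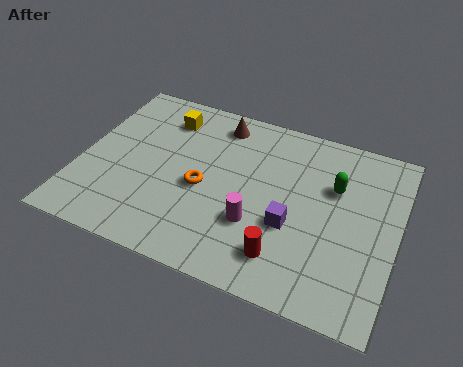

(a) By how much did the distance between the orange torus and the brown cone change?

-2.7

Before: roughly 5.9 units apart; after: 3.2. That's 2.7 units closer together.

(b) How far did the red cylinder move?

2.6

From (9.3, 3.5) to (7.5, 1.6), the red cylinder covered √(1.8² + 1.9²) ≈ 2.6 units.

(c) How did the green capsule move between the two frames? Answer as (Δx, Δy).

(-0.5, -1.7)

The green capsule started near (9.4, 6.9) and ended near (8.9, 5.2).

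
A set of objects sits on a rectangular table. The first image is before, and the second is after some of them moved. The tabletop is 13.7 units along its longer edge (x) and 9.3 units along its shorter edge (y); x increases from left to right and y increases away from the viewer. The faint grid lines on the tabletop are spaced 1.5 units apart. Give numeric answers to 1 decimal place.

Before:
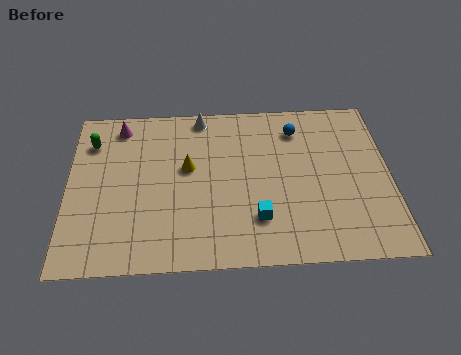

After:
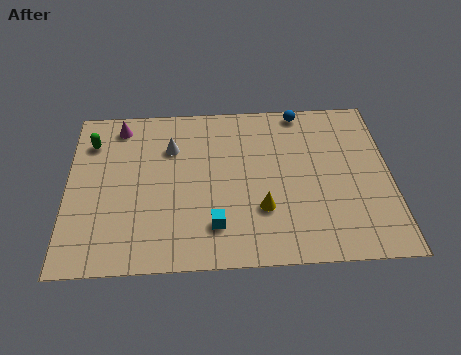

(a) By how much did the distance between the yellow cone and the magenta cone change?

+4.0

Before: roughly 3.9 units apart; after: 7.9. That's 4.0 units further apart.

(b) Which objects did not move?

the magenta cone and the green capsule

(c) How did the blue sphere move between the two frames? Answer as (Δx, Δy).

(0.2, 1.1)

From the two frames, the blue sphere sits at roughly (9.8, 7.4) before and (10.0, 8.5) after.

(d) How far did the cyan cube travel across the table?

1.8

The cyan cube was near (8.0, 2.4) before and (6.2, 2.1) after, so it travelled √(1.8² + 0.3²) ≈ 1.8 units.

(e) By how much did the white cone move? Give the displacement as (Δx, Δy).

(-1.3, -1.8)

The white cone started near (5.7, 8.4) and ended near (4.4, 6.6).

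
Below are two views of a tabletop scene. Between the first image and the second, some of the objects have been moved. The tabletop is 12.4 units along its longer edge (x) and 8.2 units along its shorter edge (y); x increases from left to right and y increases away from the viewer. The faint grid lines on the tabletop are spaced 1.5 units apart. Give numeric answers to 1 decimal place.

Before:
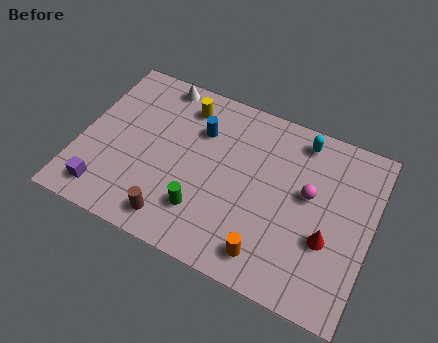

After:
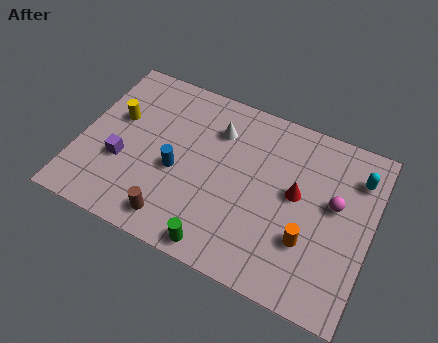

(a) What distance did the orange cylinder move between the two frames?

2.0

The orange cylinder moved from about (8.4, 1.3) to (9.9, 2.6), a distance of √(1.5² + 1.3²) ≈ 2.0.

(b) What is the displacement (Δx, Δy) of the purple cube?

(0.5, 1.7)

The purple cube was at about (1.4, 1.3) and moved to about (1.9, 3.0).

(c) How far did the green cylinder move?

1.6

The green cylinder was near (5.5, 2.1) before and (6.4, 0.8) after, so it travelled √(0.9² + 1.3²) ≈ 1.6 units.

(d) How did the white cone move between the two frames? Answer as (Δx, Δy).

(2.7, -1.3)

From the two frames, the white cone sits at roughly (2.9, 7.4) before and (5.6, 6.1) after.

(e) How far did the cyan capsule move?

2.6

From (9.1, 7.1) to (11.6, 6.3), the cyan capsule covered √(2.5² + 0.8²) ≈ 2.6 units.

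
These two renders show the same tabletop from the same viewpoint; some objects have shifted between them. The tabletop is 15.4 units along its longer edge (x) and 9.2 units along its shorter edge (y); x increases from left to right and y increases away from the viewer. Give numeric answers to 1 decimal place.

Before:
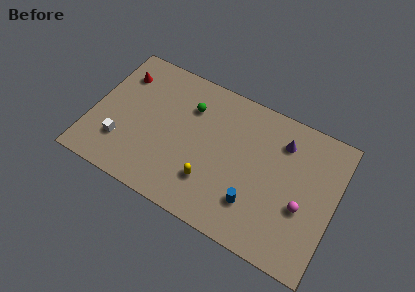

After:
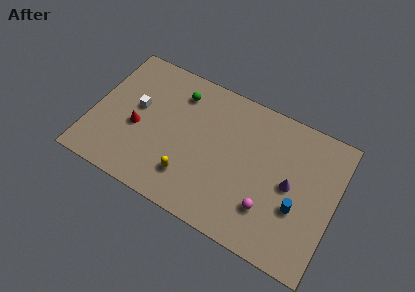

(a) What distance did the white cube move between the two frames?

2.8

From (2.1, 2.5) to (2.7, 5.2), the white cube covered √(0.6² + 2.7²) ≈ 2.8 units.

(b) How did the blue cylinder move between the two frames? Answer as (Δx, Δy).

(2.6, 1.0)

The blue cylinder started near (10.6, 2.4) and ended near (13.2, 3.4).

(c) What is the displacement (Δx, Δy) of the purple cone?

(0.8, -2.5)

From the two frames, the purple cone sits at roughly (11.8, 7.1) before and (12.6, 4.6) after.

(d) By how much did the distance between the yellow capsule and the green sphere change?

+0.7

They were about 4.6 units apart before and 5.3 after — 0.7 units further apart.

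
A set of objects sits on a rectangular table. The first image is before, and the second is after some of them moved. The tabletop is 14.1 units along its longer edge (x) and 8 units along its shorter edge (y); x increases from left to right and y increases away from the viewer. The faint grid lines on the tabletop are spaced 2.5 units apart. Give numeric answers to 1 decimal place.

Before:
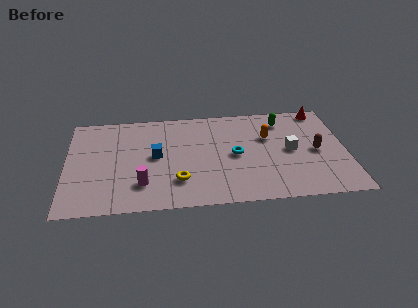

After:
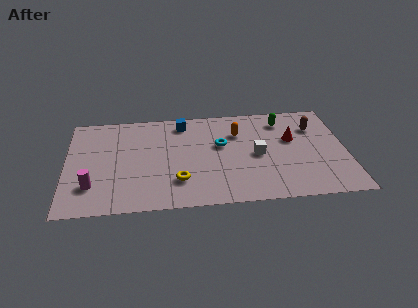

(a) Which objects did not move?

the green capsule and the yellow torus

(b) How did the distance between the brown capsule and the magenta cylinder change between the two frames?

+2.9

Before: roughly 9.0 units apart; after: 11.9. That's 2.9 units further apart.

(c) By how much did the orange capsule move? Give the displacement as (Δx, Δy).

(-1.5, 0.5)

From the two frames, the orange capsule sits at roughly (10.2, 5.2) before and (8.7, 5.7) after.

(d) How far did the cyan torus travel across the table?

1.1

From (8.5, 3.9) to (7.8, 4.8), the cyan torus covered √(0.7² + 0.9²) ≈ 1.1 units.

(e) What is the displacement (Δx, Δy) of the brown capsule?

(0.0, 2.0)

The brown capsule started near (12.6, 3.8) and ended near (12.6, 5.8).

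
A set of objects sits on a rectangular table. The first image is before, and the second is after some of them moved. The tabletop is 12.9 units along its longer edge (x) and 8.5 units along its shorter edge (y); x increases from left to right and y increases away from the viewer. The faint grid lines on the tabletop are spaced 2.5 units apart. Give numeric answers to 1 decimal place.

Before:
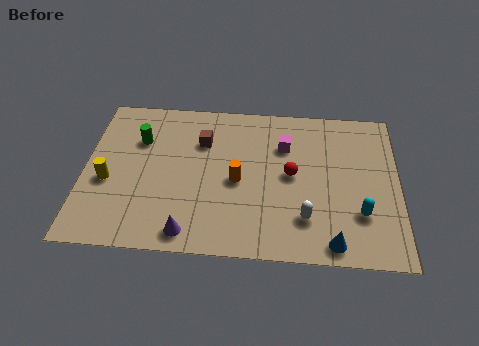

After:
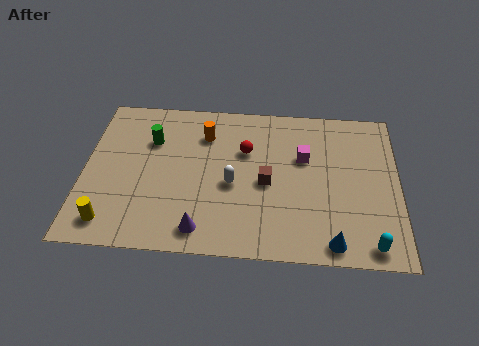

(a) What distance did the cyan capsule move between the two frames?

1.6

The cyan capsule was near (11.3, 2.5) before and (11.7, 0.9) after, so it travelled √(0.4² + 1.6²) ≈ 1.6 units.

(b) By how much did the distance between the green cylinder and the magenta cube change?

+0.3

The distance was about 6.0 in the first image and 6.3 in the second, so they moved 0.3 units further apart.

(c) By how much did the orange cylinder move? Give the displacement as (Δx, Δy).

(-1.4, 2.5)

The orange cylinder was at about (6.3, 3.9) and moved to about (4.9, 6.4).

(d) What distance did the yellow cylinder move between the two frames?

2.2

The yellow cylinder moved from about (1.0, 3.5) to (1.2, 1.3), a distance of √(0.2² + 2.2²) ≈ 2.2.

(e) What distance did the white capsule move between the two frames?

3.4

From (9.1, 2.1) to (6.1, 3.7), the white capsule covered √(3.0² + 1.6²) ≈ 3.4 units.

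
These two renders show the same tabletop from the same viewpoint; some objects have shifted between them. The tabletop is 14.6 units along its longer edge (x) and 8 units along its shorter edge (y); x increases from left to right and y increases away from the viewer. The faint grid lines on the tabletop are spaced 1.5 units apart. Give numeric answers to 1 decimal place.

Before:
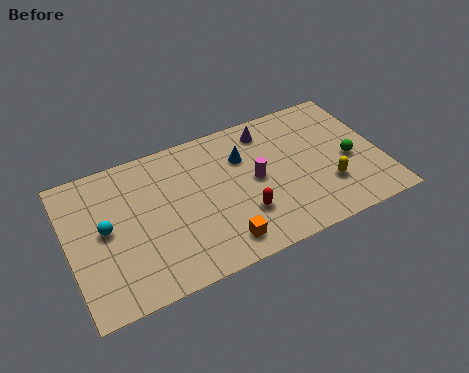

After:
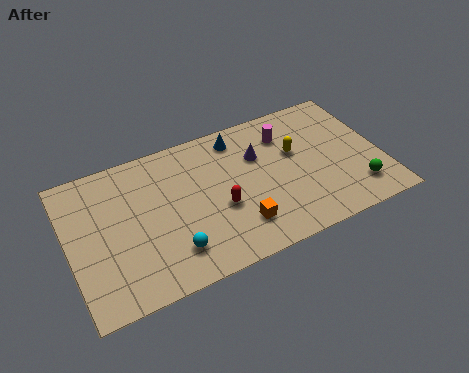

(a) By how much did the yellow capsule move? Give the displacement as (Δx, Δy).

(-1.2, 2.5)

From the two frames, the yellow capsule sits at roughly (11.9, 2.4) before and (10.7, 4.9) after.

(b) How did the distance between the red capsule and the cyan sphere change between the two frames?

-3.7

The distance was about 6.5 in the first image and 2.8 in the second, so they moved 3.7 units closer together.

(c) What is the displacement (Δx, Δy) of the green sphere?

(0.1, -1.8)

From the two frames, the green sphere sits at roughly (13.1, 3.5) before and (13.2, 1.7) after.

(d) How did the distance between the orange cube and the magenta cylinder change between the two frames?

+1.6

Before: roughly 3.4 units apart; after: 5.0. That's 1.6 units further apart.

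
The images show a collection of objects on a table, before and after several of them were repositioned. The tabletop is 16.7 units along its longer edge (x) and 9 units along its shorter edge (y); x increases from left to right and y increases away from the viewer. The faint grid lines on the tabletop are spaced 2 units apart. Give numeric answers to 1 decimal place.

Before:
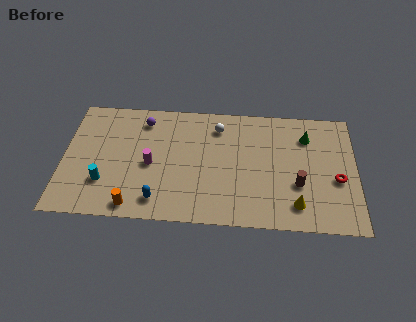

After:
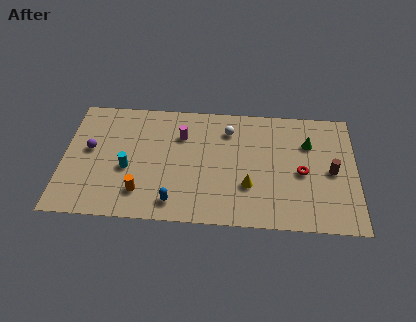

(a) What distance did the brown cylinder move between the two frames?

2.2

From (13.4, 3.2) to (15.3, 4.3), the brown cylinder covered √(1.9² + 1.1²) ≈ 2.2 units.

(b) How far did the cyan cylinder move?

1.7

The cyan cylinder moved from about (2.4, 2.6) to (3.7, 3.7), a distance of √(1.3² + 1.1²) ≈ 1.7.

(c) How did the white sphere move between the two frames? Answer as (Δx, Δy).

(0.6, -0.2)

The white sphere started near (8.8, 7.2) and ended near (9.4, 7.0).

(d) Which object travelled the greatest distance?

the purple sphere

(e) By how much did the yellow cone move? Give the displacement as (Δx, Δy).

(-2.7, 1.2)

The yellow cone started near (13.3, 1.7) and ended near (10.6, 2.9).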